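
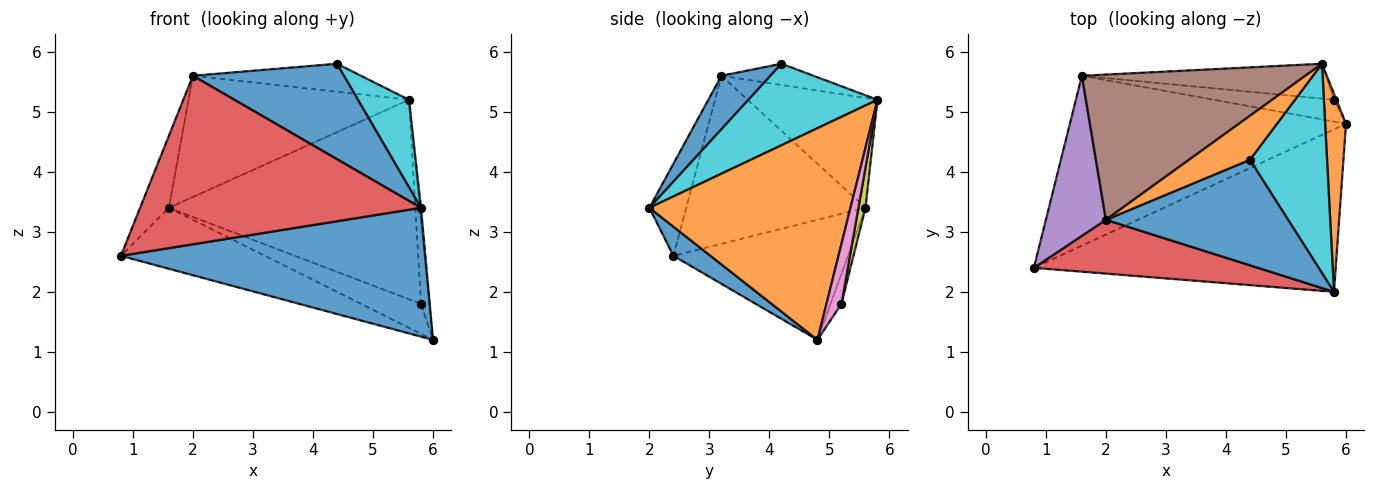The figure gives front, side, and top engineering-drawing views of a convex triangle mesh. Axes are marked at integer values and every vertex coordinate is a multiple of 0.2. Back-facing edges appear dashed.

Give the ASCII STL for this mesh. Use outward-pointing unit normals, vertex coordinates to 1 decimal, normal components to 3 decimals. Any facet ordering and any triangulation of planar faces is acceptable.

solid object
 facet normal 0.075 -0.619 -0.781
  outer loop
   vertex 5.8 2.0 3.4
   vertex 0.8 2.4 2.6
   vertex 6.0 4.8 1.2
  endloop
 endfacet
 facet normal 0.995 0.006 0.098
  outer loop
   vertex 5.6 5.8 5.2
   vertex 5.8 2.0 3.4
   vertex 6.0 4.8 1.2
  endloop
 endfacet
 facet normal -0.379 0.312 -0.871
  outer loop
   vertex 1.6 5.6 3.4
   vertex 6.0 4.8 1.2
   vertex 0.8 2.4 2.6
  endloop
 endfacet
 facet normal -0.124 -0.945 0.302
  outer loop
   vertex 2.0 3.2 5.6
   vertex 0.8 2.4 2.6
   vertex 5.8 2.0 3.4
  endloop
 endfacet
 facet normal -0.931 0.150 0.333
  outer loop
   vertex 2.0 3.2 5.6
   vertex 1.6 5.6 3.4
   vertex 0.8 2.4 2.6
  endloop
 endfacet
 facet normal -0.353 0.600 0.718
  outer loop
   vertex 2.0 3.2 5.6
   vertex 5.6 5.8 5.2
   vertex 1.6 5.6 3.4
  endloop
 endfacet
 facet normal 0.872 0.488 -0.035
  outer loop
   vertex 5.8 5.2 1.8
   vertex 5.6 5.8 5.2
   vertex 6.0 4.8 1.2
  endloop
 endfacet
 facet normal -0.145 0.800 -0.582
  outer loop
   vertex 5.8 5.2 1.8
   vertex 6.0 4.8 1.2
   vertex 1.6 5.6 3.4
  endloop
 endfacet
 facet normal 0.028 0.985 -0.172
  outer loop
   vertex 5.8 5.2 1.8
   vertex 1.6 5.6 3.4
   vertex 5.6 5.8 5.2
  endloop
 endfacet
 facet normal 0.698 -0.276 0.660
  outer loop
   vertex 4.4 4.2 5.8
   vertex 5.8 2.0 3.4
   vertex 5.6 5.8 5.2
  endloop
 endfacet
 facet normal 0.213 -0.655 0.725
  outer loop
   vertex 4.4 4.2 5.8
   vertex 2.0 3.2 5.6
   vertex 5.8 2.0 3.4
  endloop
 endfacet
 facet normal -0.282 0.515 0.809
  outer loop
   vertex 4.4 4.2 5.8
   vertex 5.6 5.8 5.2
   vertex 2.0 3.2 5.6
  endloop
 endfacet
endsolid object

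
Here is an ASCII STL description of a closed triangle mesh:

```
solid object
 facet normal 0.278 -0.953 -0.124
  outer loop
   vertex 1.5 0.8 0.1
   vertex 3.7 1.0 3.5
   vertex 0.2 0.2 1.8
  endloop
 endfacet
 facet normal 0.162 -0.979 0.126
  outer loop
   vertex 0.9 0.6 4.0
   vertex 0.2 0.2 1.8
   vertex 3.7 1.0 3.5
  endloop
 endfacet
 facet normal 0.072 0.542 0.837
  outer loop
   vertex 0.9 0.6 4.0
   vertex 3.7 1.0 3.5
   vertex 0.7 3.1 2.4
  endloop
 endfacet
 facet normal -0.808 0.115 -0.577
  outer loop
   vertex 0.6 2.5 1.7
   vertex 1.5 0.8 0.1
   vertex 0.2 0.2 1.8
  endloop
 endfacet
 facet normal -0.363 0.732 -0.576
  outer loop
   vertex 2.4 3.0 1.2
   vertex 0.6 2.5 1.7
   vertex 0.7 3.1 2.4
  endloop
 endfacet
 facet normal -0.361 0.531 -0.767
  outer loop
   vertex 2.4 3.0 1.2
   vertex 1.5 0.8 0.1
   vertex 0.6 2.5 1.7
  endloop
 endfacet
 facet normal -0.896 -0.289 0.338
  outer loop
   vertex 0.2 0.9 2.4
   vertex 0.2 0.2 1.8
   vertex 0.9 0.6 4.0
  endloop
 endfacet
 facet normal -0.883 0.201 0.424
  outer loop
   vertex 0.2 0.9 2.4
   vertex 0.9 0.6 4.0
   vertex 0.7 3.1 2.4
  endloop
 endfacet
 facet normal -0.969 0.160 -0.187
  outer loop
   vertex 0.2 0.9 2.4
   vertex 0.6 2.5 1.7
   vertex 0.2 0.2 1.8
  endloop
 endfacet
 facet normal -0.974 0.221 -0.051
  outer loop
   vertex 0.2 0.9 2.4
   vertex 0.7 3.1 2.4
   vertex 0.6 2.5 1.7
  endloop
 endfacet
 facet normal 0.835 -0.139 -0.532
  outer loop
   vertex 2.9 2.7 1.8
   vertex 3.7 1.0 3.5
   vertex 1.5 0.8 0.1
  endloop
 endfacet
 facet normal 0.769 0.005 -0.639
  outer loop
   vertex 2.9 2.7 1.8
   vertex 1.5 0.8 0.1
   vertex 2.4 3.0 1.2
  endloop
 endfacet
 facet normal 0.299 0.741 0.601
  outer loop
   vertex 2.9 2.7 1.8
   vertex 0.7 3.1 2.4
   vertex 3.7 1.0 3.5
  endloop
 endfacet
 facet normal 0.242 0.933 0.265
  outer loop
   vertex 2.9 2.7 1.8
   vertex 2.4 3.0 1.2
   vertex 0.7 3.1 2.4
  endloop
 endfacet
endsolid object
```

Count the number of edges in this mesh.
21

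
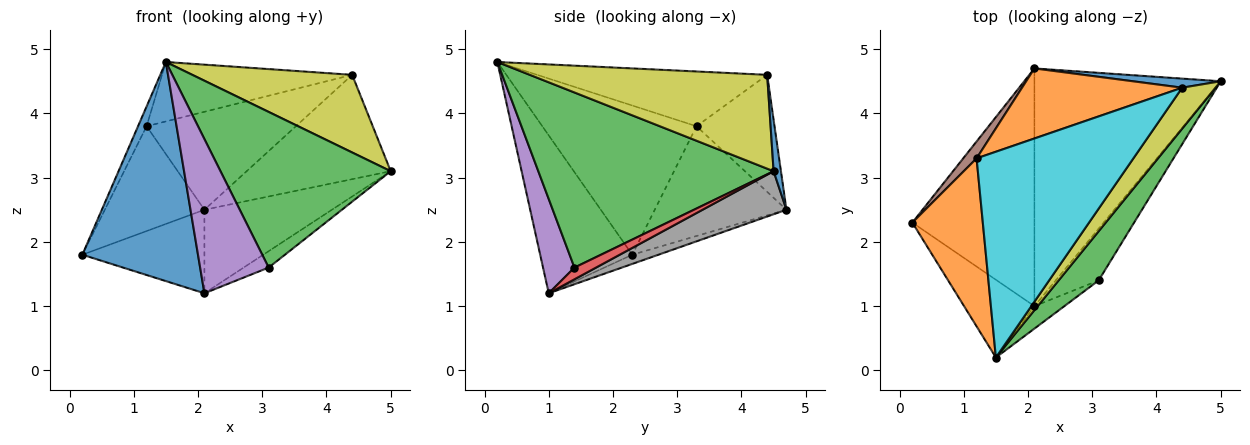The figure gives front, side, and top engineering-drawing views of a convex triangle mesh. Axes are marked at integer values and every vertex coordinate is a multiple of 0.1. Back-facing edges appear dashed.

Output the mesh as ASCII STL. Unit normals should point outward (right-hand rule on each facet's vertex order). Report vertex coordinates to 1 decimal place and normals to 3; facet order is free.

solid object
 facet normal -0.600 -0.754 -0.268
  outer loop
   vertex 2.1 1.0 1.2
   vertex 1.5 0.2 4.8
   vertex 0.2 2.3 1.8
  endloop
 endfacet
 facet normal -0.903 0.050 0.426
  outer loop
   vertex 1.2 3.3 3.8
   vertex 0.2 2.3 1.8
   vertex 1.5 0.2 4.8
  endloop
 endfacet
 facet normal 0.797 -0.576 0.182
  outer loop
   vertex 3.1 1.4 1.6
   vertex 5.0 4.5 3.1
   vertex 1.5 0.2 4.8
  endloop
 endfacet
 facet normal 0.252 0.292 -0.923
  outer loop
   vertex 3.1 1.4 1.6
   vertex 2.1 1.0 1.2
   vertex 5.0 4.5 3.1
  endloop
 endfacet
 facet normal 0.413 -0.901 -0.131
  outer loop
   vertex 3.1 1.4 1.6
   vertex 1.5 0.2 4.8
   vertex 2.1 1.0 1.2
  endloop
 endfacet
 facet normal -0.794 0.600 0.097
  outer loop
   vertex 2.1 4.7 2.5
   vertex 0.2 2.3 1.8
   vertex 1.2 3.3 3.8
  endloop
 endfacet
 facet normal -0.071 0.331 -0.941
  outer loop
   vertex 2.1 4.7 2.5
   vertex 2.1 1.0 1.2
   vertex 0.2 2.3 1.8
  endloop
 endfacet
 facet normal 0.213 0.324 -0.922
  outer loop
   vertex 2.1 4.7 2.5
   vertex 5.0 4.5 3.1
   vertex 2.1 1.0 1.2
  endloop
 endfacet
 facet normal 0.796 -0.536 0.283
  outer loop
   vertex 4.4 4.4 4.6
   vertex 1.5 0.2 4.8
   vertex 5.0 4.5 3.1
  endloop
 endfacet
 facet normal -0.318 0.263 0.911
  outer loop
   vertex 4.4 4.4 4.6
   vertex 1.2 3.3 3.8
   vertex 1.5 0.2 4.8
  endloop
 endfacet
 facet normal 0.051 0.995 0.087
  outer loop
   vertex 4.4 4.4 4.6
   vertex 5.0 4.5 3.1
   vertex 2.1 4.7 2.5
  endloop
 endfacet
 facet normal -0.391 0.749 0.535
  outer loop
   vertex 4.4 4.4 4.6
   vertex 2.1 4.7 2.5
   vertex 1.2 3.3 3.8
  endloop
 endfacet
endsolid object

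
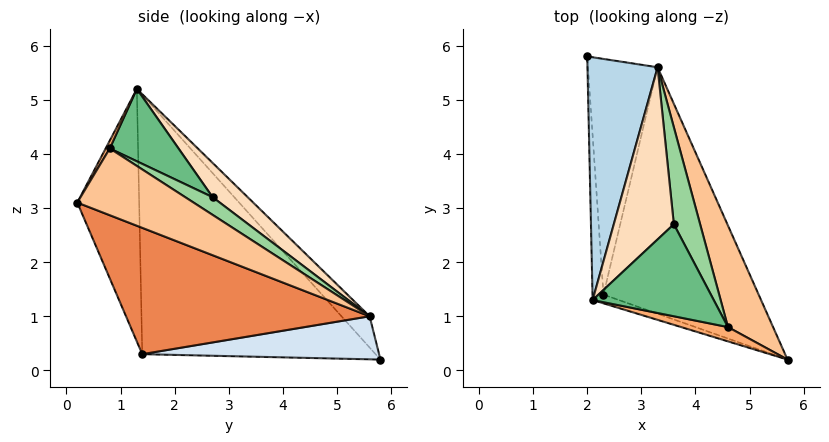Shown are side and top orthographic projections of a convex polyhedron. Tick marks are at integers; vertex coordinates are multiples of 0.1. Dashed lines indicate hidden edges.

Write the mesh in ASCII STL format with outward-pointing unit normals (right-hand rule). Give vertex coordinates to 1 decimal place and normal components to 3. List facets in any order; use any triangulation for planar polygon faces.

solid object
 facet normal -0.997 -0.069 -0.042
  outer loop
   vertex 2.3 1.4 0.3
   vertex 2.1 1.3 5.2
   vertex 2.0 5.8 0.2
  endloop
 endfacet
 facet normal -0.309 -0.950 -0.032
  outer loop
   vertex 2.3 1.4 0.3
   vertex 5.7 0.2 3.1
   vertex 2.1 1.3 5.2
  endloop
 endfacet
 facet normal -0.287 0.709 0.644
  outer loop
   vertex 3.3 5.6 1.0
   vertex 2.0 5.8 0.2
   vertex 2.1 1.3 5.2
  endloop
 endfacet
 facet normal 0.526 0.017 -0.850
  outer loop
   vertex 3.3 5.6 1.0
   vertex 2.3 1.4 0.3
   vertex 2.0 5.8 0.2
  endloop
 endfacet
 facet normal 0.631 -0.021 -0.775
  outer loop
   vertex 3.3 5.6 1.0
   vertex 5.7 0.2 3.1
   vertex 2.3 1.4 0.3
  endloop
 endfacet
 facet normal 0.099 -0.801 0.590
  outer loop
   vertex 4.6 0.8 4.1
   vertex 2.1 1.3 5.2
   vertex 5.7 0.2 3.1
  endloop
 endfacet
 facet normal 0.715 0.506 0.483
  outer loop
   vertex 4.6 0.8 4.1
   vertex 5.7 0.2 3.1
   vertex 3.3 5.6 1.0
  endloop
 endfacet
 facet normal 0.404 0.579 0.708
  outer loop
   vertex 3.6 2.7 3.2
   vertex 3.3 5.6 1.0
   vertex 2.1 1.3 5.2
  endloop
 endfacet
 facet normal 0.425 0.560 0.711
  outer loop
   vertex 3.6 2.7 3.2
   vertex 2.1 1.3 5.2
   vertex 4.6 0.8 4.1
  endloop
 endfacet
 facet normal 0.461 0.566 0.684
  outer loop
   vertex 3.6 2.7 3.2
   vertex 4.6 0.8 4.1
   vertex 3.3 5.6 1.0
  endloop
 endfacet
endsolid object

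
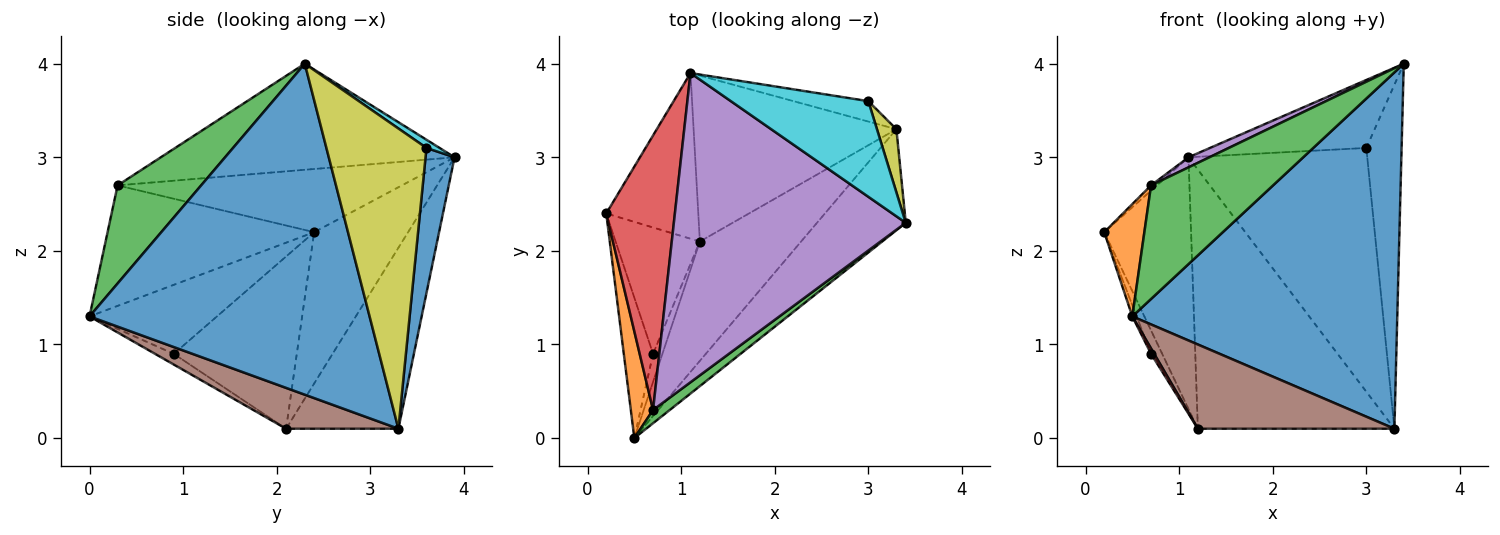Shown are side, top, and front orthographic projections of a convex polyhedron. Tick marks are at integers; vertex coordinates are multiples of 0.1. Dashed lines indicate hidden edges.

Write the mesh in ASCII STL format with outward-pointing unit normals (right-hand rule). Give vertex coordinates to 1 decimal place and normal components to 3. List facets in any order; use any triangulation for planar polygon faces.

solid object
 facet normal 0.713 -0.675 -0.191
  outer loop
   vertex 3.3 3.3 0.1
   vertex 3.4 2.3 4.0
   vertex 0.5 0.0 1.3
  endloop
 endfacet
 facet normal -0.966 -0.188 0.178
  outer loop
   vertex 0.7 0.3 2.7
   vertex 0.2 2.4 2.2
   vertex 0.5 0.0 1.3
  endloop
 endfacet
 facet normal 0.562 -0.821 0.096
  outer loop
   vertex 0.7 0.3 2.7
   vertex 0.5 0.0 1.3
   vertex 3.4 2.3 4.0
  endloop
 endfacet
 facet normal -0.677 0.014 0.736
  outer loop
   vertex 0.7 0.3 2.7
   vertex 1.1 3.9 3.0
   vertex 0.2 2.4 2.2
  endloop
 endfacet
 facet normal -0.416 -0.030 0.909
  outer loop
   vertex 0.7 0.3 2.7
   vertex 3.4 2.3 4.0
   vertex 1.1 3.9 3.0
  endloop
 endfacet
 facet normal 0.313 -0.548 -0.776
  outer loop
   vertex 1.2 2.1 0.1
   vertex 3.3 3.3 0.1
   vertex 0.5 0.0 1.3
  endloop
 endfacet
 facet normal -0.670 0.620 -0.408
  outer loop
   vertex 1.2 2.1 0.1
   vertex 0.2 2.4 2.2
   vertex 1.1 3.9 3.0
  endloop
 endfacet
 facet normal -0.434 0.759 -0.486
  outer loop
   vertex 1.2 2.1 0.1
   vertex 1.1 3.9 3.0
   vertex 3.3 3.3 0.1
  endloop
 endfacet
 facet normal 0.941 0.332 0.061
  outer loop
   vertex 3.0 3.6 3.1
   vertex 3.4 2.3 4.0
   vertex 3.3 3.3 0.1
  endloop
 endfacet
 facet normal 0.049 0.579 0.814
  outer loop
   vertex 3.0 3.6 3.1
   vertex 1.1 3.9 3.0
   vertex 3.4 2.3 4.0
  endloop
 endfacet
 facet normal 0.160 0.984 -0.082
  outer loop
   vertex 3.0 3.6 3.1
   vertex 3.3 3.3 0.1
   vertex 1.1 3.9 3.0
  endloop
 endfacet
 facet normal -0.920 0.031 -0.390
  outer loop
   vertex 0.7 0.9 0.9
   vertex 0.5 0.0 1.3
   vertex 0.2 2.4 2.2
  endloop
 endfacet
 facet normal -0.895 0.081 -0.438
  outer loop
   vertex 0.7 0.9 0.9
   vertex 0.2 2.4 2.2
   vertex 1.2 2.1 0.1
  endloop
 endfacet
 facet normal -0.747 -0.124 -0.653
  outer loop
   vertex 0.7 0.9 0.9
   vertex 1.2 2.1 0.1
   vertex 0.5 0.0 1.3
  endloop
 endfacet
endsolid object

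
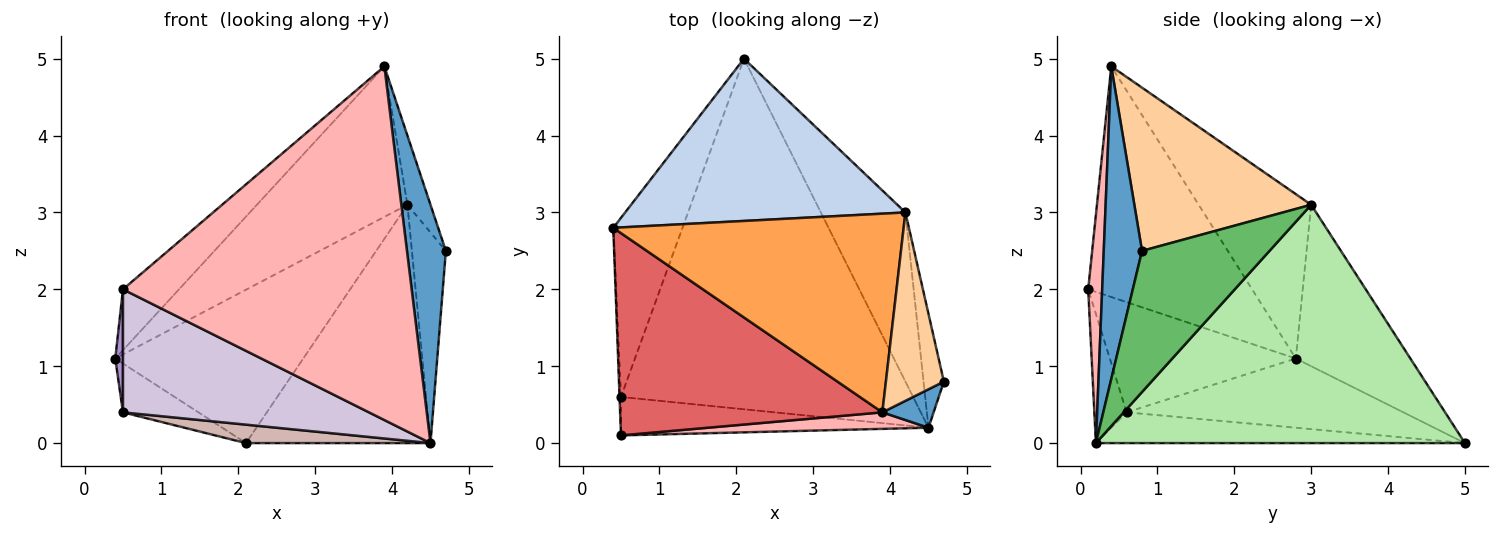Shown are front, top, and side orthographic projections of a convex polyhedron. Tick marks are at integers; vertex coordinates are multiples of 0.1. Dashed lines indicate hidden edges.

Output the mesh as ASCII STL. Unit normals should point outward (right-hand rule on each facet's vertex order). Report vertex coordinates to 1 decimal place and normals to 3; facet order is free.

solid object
 facet normal 0.697 -0.708 0.114
  outer loop
   vertex 4.5 0.2 0.0
   vertex 4.7 0.8 2.5
   vertex 3.9 0.4 4.9
  endloop
 endfacet
 facet normal -0.386 0.634 0.670
  outer loop
   vertex 4.2 3.0 3.1
   vertex 2.1 5.0 0.0
   vertex 0.4 2.8 1.1
  endloop
 endfacet
 facet normal -0.411 0.550 0.727
  outer loop
   vertex 4.2 3.0 3.1
   vertex 0.4 2.8 1.1
   vertex 3.9 0.4 4.9
  endloop
 endfacet
 facet normal 0.935 0.122 0.332
  outer loop
   vertex 4.2 3.0 3.1
   vertex 3.9 0.4 4.9
   vertex 4.7 0.8 2.5
  endloop
 endfacet
 facet normal 0.957 0.255 -0.138
  outer loop
   vertex 4.2 3.0 3.1
   vertex 4.7 0.8 2.5
   vertex 4.5 0.2 0.0
  endloop
 endfacet
 facet normal 0.853 0.426 -0.303
  outer loop
   vertex 4.2 3.0 3.1
   vertex 4.5 0.2 0.0
   vertex 2.1 5.0 0.0
  endloop
 endfacet
 facet normal -0.644 0.220 0.732
  outer loop
   vertex 0.5 0.1 2.0
   vertex 3.9 0.4 4.9
   vertex 0.4 2.8 1.1
  endloop
 endfacet
 facet normal 0.048 -0.998 0.047
  outer loop
   vertex 0.5 0.1 2.0
   vertex 4.5 0.2 0.0
   vertex 3.9 0.4 4.9
  endloop
 endfacet
 facet normal -0.999 -0.041 -0.013
  outer loop
   vertex 0.5 0.6 0.4
   vertex 0.5 0.1 2.0
   vertex 0.4 2.8 1.1
  endloop
 endfacet
 facet normal -0.124 -0.947 -0.296
  outer loop
   vertex 0.5 0.6 0.4
   vertex 4.5 0.2 0.0
   vertex 0.5 0.1 2.0
  endloop
 endfacet
 facet normal -0.694 0.189 -0.694
  outer loop
   vertex 0.5 0.6 0.4
   vertex 0.4 2.8 1.1
   vertex 2.1 5.0 0.0
  endloop
 endfacet
 facet normal -0.105 -0.052 -0.993
  outer loop
   vertex 0.5 0.6 0.4
   vertex 2.1 5.0 0.0
   vertex 4.5 0.2 0.0
  endloop
 endfacet
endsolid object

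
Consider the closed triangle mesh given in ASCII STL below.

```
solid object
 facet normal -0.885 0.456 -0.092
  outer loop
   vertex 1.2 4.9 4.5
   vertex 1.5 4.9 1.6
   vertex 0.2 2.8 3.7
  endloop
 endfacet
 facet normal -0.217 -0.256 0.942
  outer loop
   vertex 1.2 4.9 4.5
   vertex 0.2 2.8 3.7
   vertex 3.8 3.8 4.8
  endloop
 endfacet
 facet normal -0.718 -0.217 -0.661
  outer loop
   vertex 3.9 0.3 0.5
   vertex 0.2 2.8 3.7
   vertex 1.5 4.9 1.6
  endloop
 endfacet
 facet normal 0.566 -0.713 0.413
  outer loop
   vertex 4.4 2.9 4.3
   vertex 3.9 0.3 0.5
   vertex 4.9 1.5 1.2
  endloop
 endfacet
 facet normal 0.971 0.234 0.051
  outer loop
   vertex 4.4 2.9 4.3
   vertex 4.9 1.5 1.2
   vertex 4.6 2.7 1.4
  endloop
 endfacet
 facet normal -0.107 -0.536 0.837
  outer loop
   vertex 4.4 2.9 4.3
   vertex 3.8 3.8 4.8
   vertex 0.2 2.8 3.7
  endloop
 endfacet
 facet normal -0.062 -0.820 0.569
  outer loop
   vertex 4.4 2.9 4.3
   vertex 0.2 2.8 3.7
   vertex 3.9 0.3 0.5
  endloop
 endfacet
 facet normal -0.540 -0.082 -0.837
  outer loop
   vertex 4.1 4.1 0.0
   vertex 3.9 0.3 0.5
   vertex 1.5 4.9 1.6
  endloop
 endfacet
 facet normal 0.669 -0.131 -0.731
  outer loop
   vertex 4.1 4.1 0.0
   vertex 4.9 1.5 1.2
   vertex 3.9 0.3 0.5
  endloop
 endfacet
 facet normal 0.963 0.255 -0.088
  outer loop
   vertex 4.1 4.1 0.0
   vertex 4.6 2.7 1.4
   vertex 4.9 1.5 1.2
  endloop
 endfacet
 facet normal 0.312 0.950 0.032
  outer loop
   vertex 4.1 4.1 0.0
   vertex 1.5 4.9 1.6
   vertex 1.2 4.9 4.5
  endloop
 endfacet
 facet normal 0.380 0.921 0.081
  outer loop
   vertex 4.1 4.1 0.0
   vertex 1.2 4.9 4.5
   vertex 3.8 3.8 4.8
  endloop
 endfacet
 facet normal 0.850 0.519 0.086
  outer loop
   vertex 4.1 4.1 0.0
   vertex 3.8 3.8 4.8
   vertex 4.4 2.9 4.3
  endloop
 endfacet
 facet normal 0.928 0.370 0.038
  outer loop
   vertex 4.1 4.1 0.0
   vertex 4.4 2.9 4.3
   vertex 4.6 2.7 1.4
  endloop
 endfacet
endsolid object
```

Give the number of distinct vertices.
9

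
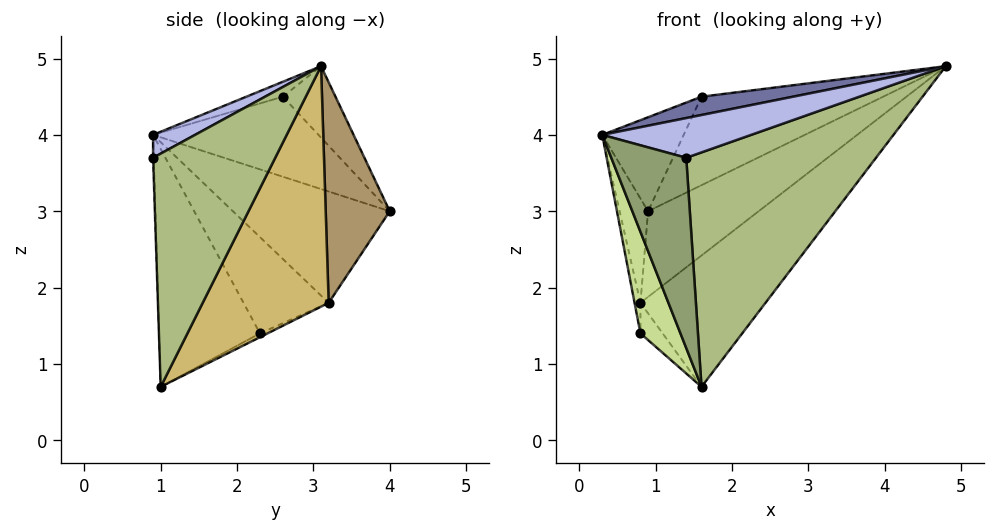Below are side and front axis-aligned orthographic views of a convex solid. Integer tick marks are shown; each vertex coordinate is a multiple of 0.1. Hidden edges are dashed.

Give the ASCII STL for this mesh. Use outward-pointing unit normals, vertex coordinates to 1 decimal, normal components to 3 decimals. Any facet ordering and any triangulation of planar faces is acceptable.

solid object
 facet normal -0.087 -0.219 0.972
  outer loop
   vertex 1.6 2.6 4.5
   vertex 0.3 0.9 4.0
   vertex 4.8 3.1 4.9
  endloop
 endfacet
 facet normal -0.690 0.340 0.639
  outer loop
   vertex 1.6 2.6 4.5
   vertex 0.9 4.0 3.0
   vertex 0.3 0.9 4.0
  endloop
 endfacet
 facet normal -0.194 0.670 0.716
  outer loop
   vertex 1.6 2.6 4.5
   vertex 4.8 3.1 4.9
   vertex 0.9 4.0 3.0
  endloop
 endfacet
 facet normal 0.192 -0.682 0.705
  outer loop
   vertex 1.4 0.9 3.7
   vertex 4.8 3.1 4.9
   vertex 0.3 0.9 4.0
  endloop
 endfacet
 facet normal -0.009 -0.999 -0.034
  outer loop
   vertex 1.4 0.9 3.7
   vertex 0.3 0.9 4.0
   vertex 1.6 1.0 0.7
  endloop
 endfacet
 facet normal 0.541 -0.841 0.008
  outer loop
   vertex 1.4 0.9 3.7
   vertex 1.6 1.0 0.7
   vertex 4.8 3.1 4.9
  endloop
 endfacet
 facet normal -0.870 -0.345 -0.353
  outer loop
   vertex 0.8 2.3 1.4
   vertex 1.6 1.0 0.7
   vertex 0.3 0.9 4.0
  endloop
 endfacet
 facet normal -0.138 0.402 -0.905
  outer loop
   vertex 0.8 3.2 1.8
   vertex 1.6 1.0 0.7
   vertex 0.8 2.3 1.4
  endloop
 endfacet
 facet normal 0.426 0.736 -0.526
  outer loop
   vertex 0.8 3.2 1.8
   vertex 0.9 4.0 3.0
   vertex 4.8 3.1 4.9
  endloop
 endfacet
 facet normal 0.529 0.526 -0.666
  outer loop
   vertex 0.8 3.2 1.8
   vertex 4.8 3.1 4.9
   vertex 1.6 1.0 0.7
  endloop
 endfacet
 facet normal -0.983 0.178 -0.037
  outer loop
   vertex 0.8 3.2 1.8
   vertex 0.3 0.9 4.0
   vertex 0.9 4.0 3.0
  endloop
 endfacet
 facet normal -0.986 0.068 -0.153
  outer loop
   vertex 0.8 3.2 1.8
   vertex 0.8 2.3 1.4
   vertex 0.3 0.9 4.0
  endloop
 endfacet
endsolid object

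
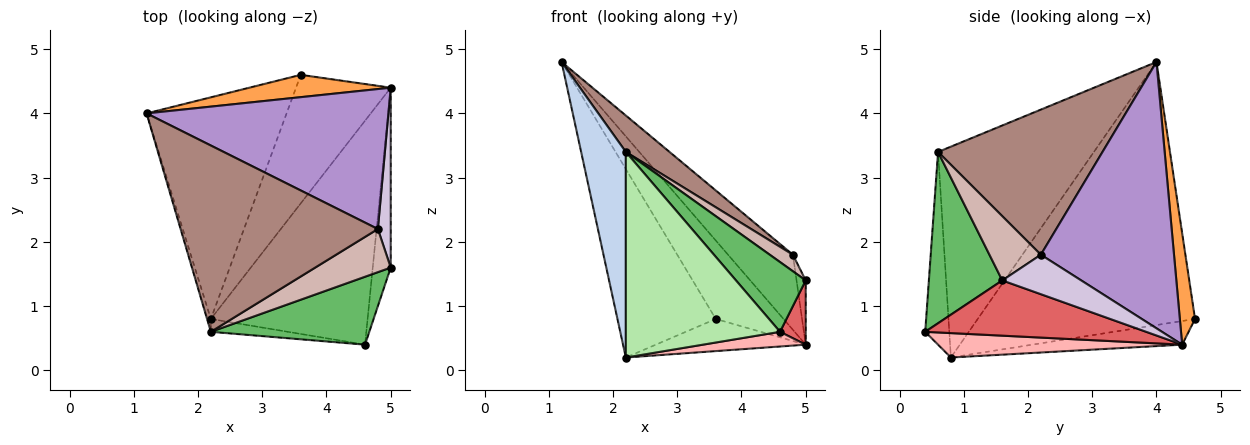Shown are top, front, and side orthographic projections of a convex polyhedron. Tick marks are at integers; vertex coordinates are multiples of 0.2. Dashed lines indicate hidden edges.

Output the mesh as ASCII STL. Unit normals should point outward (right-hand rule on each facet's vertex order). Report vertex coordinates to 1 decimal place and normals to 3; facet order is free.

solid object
 facet normal -0.820 0.371 -0.436
  outer loop
   vertex 3.6 4.6 0.8
   vertex 2.2 0.8 0.2
   vertex 1.2 4.0 4.8
  endloop
 endfacet
 facet normal -0.961 -0.276 -0.017
  outer loop
   vertex 2.2 0.6 3.4
   vertex 1.2 4.0 4.8
   vertex 2.2 0.8 0.2
  endloop
 endfacet
 facet normal 0.211 0.940 0.267
  outer loop
   vertex 5.0 4.4 0.4
   vertex 3.6 4.6 0.8
   vertex 1.2 4.0 4.8
  endloop
 endfacet
 facet normal -0.236 0.236 -0.943
  outer loop
   vertex 5.0 4.4 0.4
   vertex 2.2 0.8 0.2
   vertex 3.6 4.6 0.8
  endloop
 endfacet
 facet normal 0.602 -0.572 0.557
  outer loop
   vertex 4.6 0.4 0.6
   vertex 5.0 1.6 1.4
   vertex 2.2 0.6 3.4
  endloop
 endfacet
 facet normal -0.154 -0.986 -0.062
  outer loop
   vertex 4.6 0.4 0.6
   vertex 2.2 0.6 3.4
   vertex 2.2 0.8 0.2
  endloop
 endfacet
 facet normal 0.945 -0.110 -0.308
  outer loop
   vertex 4.6 0.4 0.6
   vertex 5.0 4.4 0.4
   vertex 5.0 1.6 1.4
  endloop
 endfacet
 facet normal 0.154 -0.065 -0.986
  outer loop
   vertex 4.6 0.4 0.6
   vertex 2.2 0.8 0.2
   vertex 5.0 4.4 0.4
  endloop
 endfacet
 facet normal 0.697 0.339 0.632
  outer loop
   vertex 4.8 2.2 1.8
   vertex 5.0 4.4 0.4
   vertex 1.2 4.0 4.8
  endloop
 endfacet
 facet normal 0.945 0.110 0.308
  outer loop
   vertex 4.8 2.2 1.8
   vertex 5.0 1.6 1.4
   vertex 5.0 4.4 0.4
  endloop
 endfacet
 facet normal 0.585 -0.155 0.796
  outer loop
   vertex 4.8 2.2 1.8
   vertex 1.2 4.0 4.8
   vertex 2.2 0.6 3.4
  endloop
 endfacet
 facet normal 0.622 -0.280 0.731
  outer loop
   vertex 4.8 2.2 1.8
   vertex 2.2 0.6 3.4
   vertex 5.0 1.6 1.4
  endloop
 endfacet
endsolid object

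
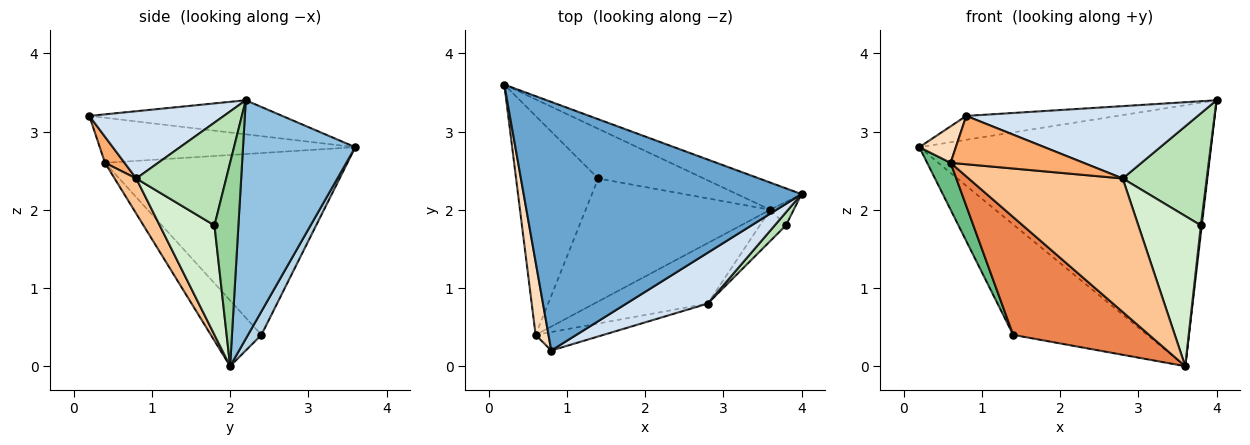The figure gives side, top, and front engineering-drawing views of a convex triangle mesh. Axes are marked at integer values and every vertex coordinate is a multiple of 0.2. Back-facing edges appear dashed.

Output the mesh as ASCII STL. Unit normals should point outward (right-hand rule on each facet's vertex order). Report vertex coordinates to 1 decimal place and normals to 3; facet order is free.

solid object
 facet normal -0.121 0.095 0.988
  outer loop
   vertex 0.8 0.2 3.2
   vertex 4.0 2.2 3.4
   vertex 0.2 3.6 2.8
  endloop
 endfacet
 facet normal 0.357 0.929 -0.097
  outer loop
   vertex 3.6 2.0 0.0
   vertex 0.2 3.6 2.8
   vertex 4.0 2.2 3.4
  endloop
 endfacet
 facet normal 0.091 0.908 -0.409
  outer loop
   vertex 1.4 2.4 0.4
   vertex 0.2 3.6 2.8
   vertex 3.6 2.0 0.0
  endloop
 endfacet
 facet normal 0.429 -0.739 0.519
  outer loop
   vertex 2.8 0.8 2.4
   vertex 4.0 2.2 3.4
   vertex 0.8 0.2 3.2
  endloop
 endfacet
 facet normal -0.249 -0.670 -0.699
  outer loop
   vertex 0.6 0.4 2.6
   vertex 1.4 2.4 0.4
   vertex 3.6 2.0 0.0
  endloop
 endfacet
 facet normal 0.136 -0.925 -0.354
  outer loop
   vertex 0.6 0.4 2.6
   vertex 2.8 0.8 2.4
   vertex 0.8 0.2 3.2
  endloop
 endfacet
 facet normal 0.127 -0.903 -0.409
  outer loop
   vertex 0.6 0.4 2.6
   vertex 3.6 2.0 0.0
   vertex 2.8 0.8 2.4
  endloop
 endfacet
 facet normal -0.953 -0.136 0.272
  outer loop
   vertex 0.6 0.4 2.6
   vertex 0.8 0.2 3.2
   vertex 0.2 3.6 2.8
  endloop
 endfacet
 facet normal -0.908 -0.088 -0.410
  outer loop
   vertex 0.6 0.4 2.6
   vertex 0.2 3.6 2.8
   vertex 1.4 2.4 0.4
  endloop
 endfacet
 facet normal 0.993 -0.038 -0.115
  outer loop
   vertex 3.8 1.8 1.8
   vertex 3.6 2.0 0.0
   vertex 4.0 2.2 3.4
  endloop
 endfacet
 facet normal 0.728 -0.681 0.079
  outer loop
   vertex 3.8 1.8 1.8
   vertex 4.0 2.2 3.4
   vertex 2.8 0.8 2.4
  endloop
 endfacet
 facet normal 0.651 -0.743 -0.155
  outer loop
   vertex 3.8 1.8 1.8
   vertex 2.8 0.8 2.4
   vertex 3.6 2.0 0.0
  endloop
 endfacet
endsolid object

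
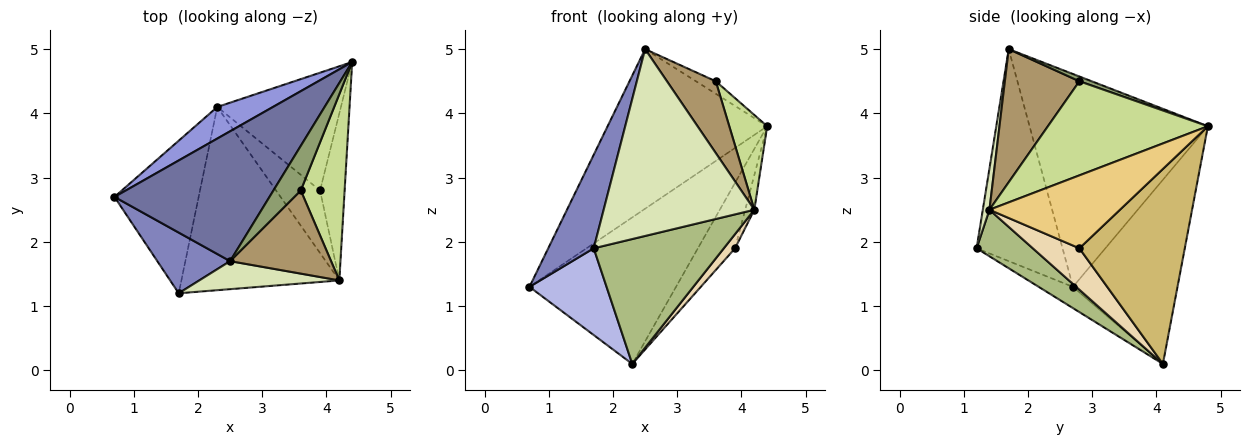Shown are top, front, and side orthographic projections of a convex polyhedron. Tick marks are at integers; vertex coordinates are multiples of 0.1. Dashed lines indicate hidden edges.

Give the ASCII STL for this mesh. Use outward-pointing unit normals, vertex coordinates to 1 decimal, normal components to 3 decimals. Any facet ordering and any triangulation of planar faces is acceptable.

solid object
 facet normal -0.655 0.586 0.477
  outer loop
   vertex 2.5 1.7 5.0
   vertex 4.4 4.8 3.8
   vertex 0.7 2.7 1.3
  endloop
 endfacet
 facet normal -0.846 -0.448 0.290
  outer loop
   vertex 2.5 1.7 5.0
   vertex 0.7 2.7 1.3
   vertex 1.7 1.2 1.9
  endloop
 endfacet
 facet normal -0.572 0.802 0.173
  outer loop
   vertex 2.3 4.1 0.1
   vertex 0.7 2.7 1.3
   vertex 4.4 4.8 3.8
  endloop
 endfacet
 facet normal -0.215 -0.483 -0.849
  outer loop
   vertex 2.3 4.1 0.1
   vertex 1.7 1.2 1.9
   vertex 0.7 2.7 1.3
  endloop
 endfacet
 facet normal 0.165 0.266 0.950
  outer loop
   vertex 3.6 2.8 4.5
   vertex 4.4 4.8 3.8
   vertex 2.5 1.7 5.0
  endloop
 endfacet
 facet normal 0.236 -0.547 -0.803
  outer loop
   vertex 4.2 1.4 2.5
   vertex 1.7 1.2 1.9
   vertex 2.3 4.1 0.1
  endloop
 endfacet
 facet normal 0.886 -0.210 0.413
  outer loop
   vertex 4.2 1.4 2.5
   vertex 4.4 4.8 3.8
   vertex 3.6 2.8 4.5
  endloop
 endfacet
 facet normal 0.043 -0.988 0.148
  outer loop
   vertex 4.2 1.4 2.5
   vertex 2.5 1.7 5.0
   vertex 1.7 1.2 1.9
  endloop
 endfacet
 facet normal 0.706 -0.463 0.536
  outer loop
   vertex 4.2 1.4 2.5
   vertex 3.6 2.8 4.5
   vertex 2.5 1.7 5.0
  endloop
 endfacet
 facet normal 0.809 0.285 -0.513
  outer loop
   vertex 3.9 2.8 1.9
   vertex 2.3 4.1 0.1
   vertex 4.4 4.8 3.8
  endloop
 endfacet
 facet normal 0.946 0.066 -0.318
  outer loop
   vertex 3.9 2.8 1.9
   vertex 4.4 4.8 3.8
   vertex 4.2 1.4 2.5
  endloop
 endfacet
 facet normal 0.676 -0.163 -0.719
  outer loop
   vertex 3.9 2.8 1.9
   vertex 4.2 1.4 2.5
   vertex 2.3 4.1 0.1
  endloop
 endfacet
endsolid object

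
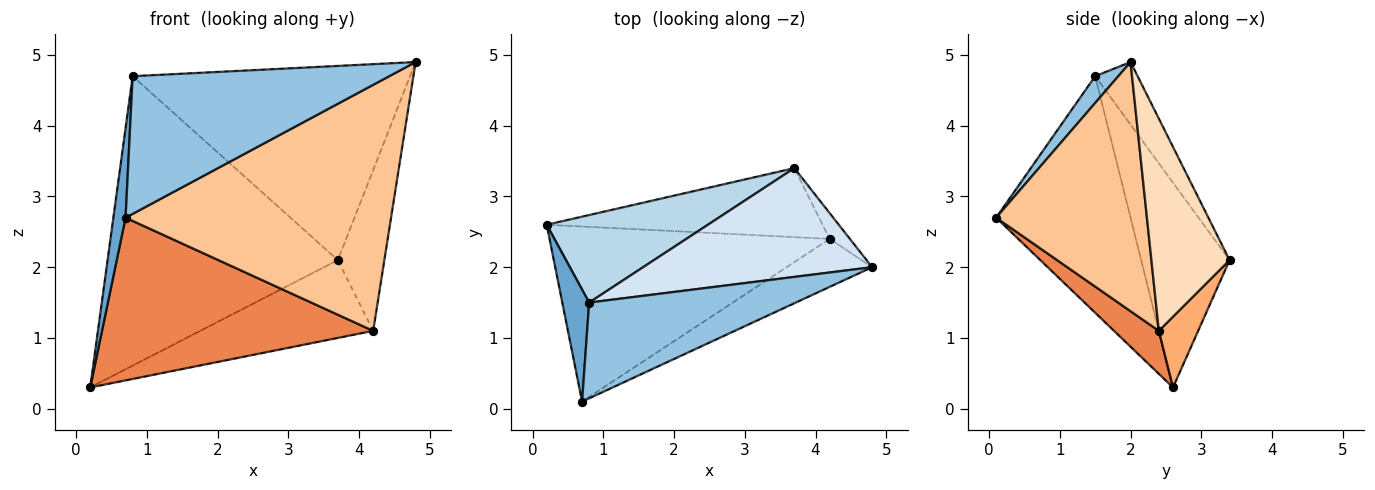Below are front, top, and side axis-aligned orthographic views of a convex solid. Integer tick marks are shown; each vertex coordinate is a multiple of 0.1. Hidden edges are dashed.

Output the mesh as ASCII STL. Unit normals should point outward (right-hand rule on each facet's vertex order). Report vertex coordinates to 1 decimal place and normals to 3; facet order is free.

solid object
 facet normal -0.990 -0.090 0.112
  outer loop
   vertex 0.8 1.5 4.7
   vertex 0.2 2.6 0.3
   vertex 0.7 0.1 2.7
  endloop
 endfacet
 facet normal 0.074 -0.819 0.569
  outer loop
   vertex 0.8 1.5 4.7
   vertex 0.7 0.1 2.7
   vertex 4.8 2.0 4.9
  endloop
 endfacet
 facet normal -0.345 0.898 0.272
  outer loop
   vertex 0.8 1.5 4.7
   vertex 3.7 3.4 2.1
   vertex 0.2 2.6 0.3
  endloop
 endfacet
 facet normal -0.132 0.865 0.484
  outer loop
   vertex 0.8 1.5 4.7
   vertex 4.8 2.0 4.9
   vertex 3.7 3.4 2.1
  endloop
 endfacet
 facet normal 0.112 -0.676 -0.728
  outer loop
   vertex 4.2 2.4 1.1
   vertex 0.7 0.1 2.7
   vertex 0.2 2.6 0.3
  endloop
 endfacet
 facet normal 0.168 0.738 -0.654
  outer loop
   vertex 4.2 2.4 1.1
   vertex 0.2 2.6 0.3
   vertex 3.7 3.4 2.1
  endloop
 endfacet
 facet normal 0.487 -0.857 -0.167
  outer loop
   vertex 4.2 2.4 1.1
   vertex 4.8 2.0 4.9
   vertex 0.7 0.1 2.7
  endloop
 endfacet
 facet normal 0.856 0.510 -0.082
  outer loop
   vertex 4.2 2.4 1.1
   vertex 3.7 3.4 2.1
   vertex 4.8 2.0 4.9
  endloop
 endfacet
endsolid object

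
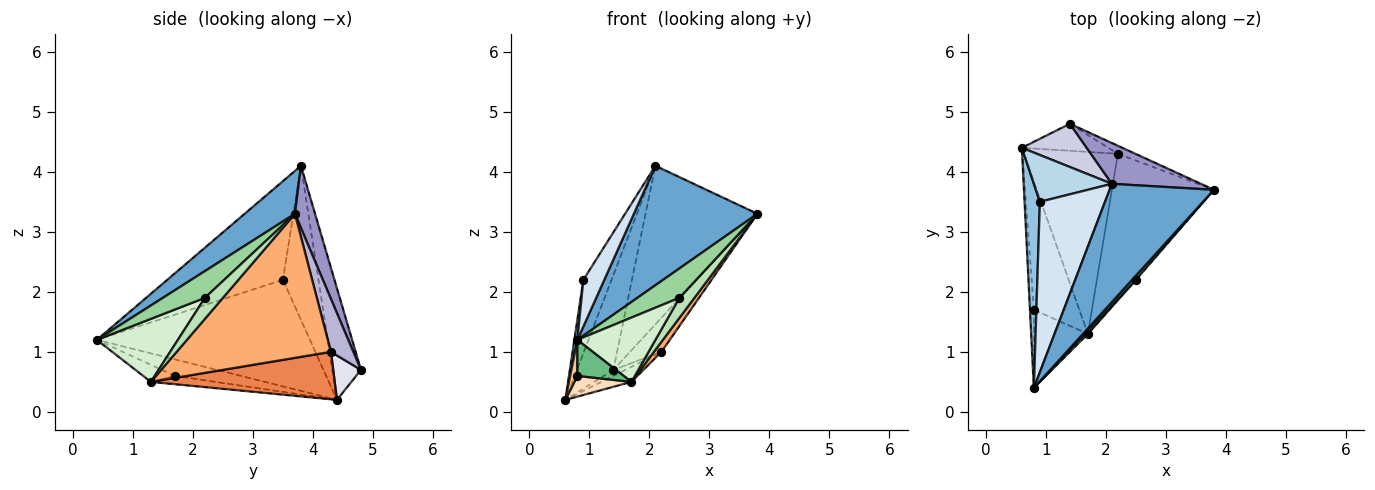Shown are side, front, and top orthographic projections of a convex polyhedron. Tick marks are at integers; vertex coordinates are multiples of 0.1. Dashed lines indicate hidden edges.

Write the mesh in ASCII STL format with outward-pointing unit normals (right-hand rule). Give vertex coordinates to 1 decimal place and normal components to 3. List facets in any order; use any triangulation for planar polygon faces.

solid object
 facet normal 0.278 -0.683 0.676
  outer loop
   vertex 2.1 3.8 4.1
   vertex 0.8 0.4 1.2
   vertex 3.8 3.7 3.3
  endloop
 endfacet
 facet normal -0.990 -0.014 0.142
  outer loop
   vertex 0.9 3.5 2.2
   vertex 0.6 4.4 0.2
   vertex 0.8 0.4 1.2
  endloop
 endfacet
 facet normal -0.729 0.577 0.369
  outer loop
   vertex 0.9 3.5 2.2
   vertex 2.1 3.8 4.1
   vertex 0.6 4.4 0.2
  endloop
 endfacet
 facet normal -0.825 -0.149 0.545
  outer loop
   vertex 0.9 3.5 2.2
   vertex 0.8 0.4 1.2
   vertex 2.1 3.8 4.1
  endloop
 endfacet
 facet normal 0.450 0.073 -0.890
  outer loop
   vertex 2.2 4.3 1.0
   vertex 1.7 1.3 0.5
   vertex 0.6 4.4 0.2
  endloop
 endfacet
 facet normal 0.815 -0.040 -0.578
  outer loop
   vertex 2.2 4.3 1.0
   vertex 3.8 3.7 3.3
   vertex 1.7 1.3 0.5
  endloop
 endfacet
 facet normal -0.968 -0.106 -0.229
  outer loop
   vertex 0.8 1.7 0.6
   vertex 0.8 0.4 1.2
   vertex 0.6 4.4 0.2
  endloop
 endfacet
 facet normal -0.178 -0.157 -0.971
  outer loop
   vertex 0.8 1.7 0.6
   vertex 0.6 4.4 0.2
   vertex 1.7 1.3 0.5
  endloop
 endfacet
 facet normal -0.276 -0.403 -0.873
  outer loop
   vertex 0.8 1.7 0.6
   vertex 1.7 1.3 0.5
   vertex 0.8 0.4 1.2
  endloop
 endfacet
 facet normal 0.704 -0.704 0.101
  outer loop
   vertex 2.5 2.2 1.9
   vertex 3.8 3.7 3.3
   vertex 0.8 0.4 1.2
  endloop
 endfacet
 facet normal 0.768 -0.640 -0.027
  outer loop
   vertex 2.5 2.2 1.9
   vertex 1.7 1.3 0.5
   vertex 3.8 3.7 3.3
  endloop
 endfacet
 facet normal 0.720 -0.693 0.034
  outer loop
   vertex 2.5 2.2 1.9
   vertex 0.8 0.4 1.2
   vertex 1.7 1.3 0.5
  endloop
 endfacet
 facet normal 0.172 0.954 0.245
  outer loop
   vertex 1.4 4.8 0.7
   vertex 2.1 3.8 4.1
   vertex 3.8 3.7 3.3
  endloop
 endfacet
 facet normal 0.570 0.800 -0.188
  outer loop
   vertex 1.4 4.8 0.7
   vertex 3.8 3.7 3.3
   vertex 2.2 4.3 1.0
  endloop
 endfacet
 facet normal -0.581 0.741 0.337
  outer loop
   vertex 1.4 4.8 0.7
   vertex 0.6 4.4 0.2
   vertex 2.1 3.8 4.1
  endloop
 endfacet
 facet normal 0.448 0.194 -0.873
  outer loop
   vertex 1.4 4.8 0.7
   vertex 2.2 4.3 1.0
   vertex 0.6 4.4 0.2
  endloop
 endfacet
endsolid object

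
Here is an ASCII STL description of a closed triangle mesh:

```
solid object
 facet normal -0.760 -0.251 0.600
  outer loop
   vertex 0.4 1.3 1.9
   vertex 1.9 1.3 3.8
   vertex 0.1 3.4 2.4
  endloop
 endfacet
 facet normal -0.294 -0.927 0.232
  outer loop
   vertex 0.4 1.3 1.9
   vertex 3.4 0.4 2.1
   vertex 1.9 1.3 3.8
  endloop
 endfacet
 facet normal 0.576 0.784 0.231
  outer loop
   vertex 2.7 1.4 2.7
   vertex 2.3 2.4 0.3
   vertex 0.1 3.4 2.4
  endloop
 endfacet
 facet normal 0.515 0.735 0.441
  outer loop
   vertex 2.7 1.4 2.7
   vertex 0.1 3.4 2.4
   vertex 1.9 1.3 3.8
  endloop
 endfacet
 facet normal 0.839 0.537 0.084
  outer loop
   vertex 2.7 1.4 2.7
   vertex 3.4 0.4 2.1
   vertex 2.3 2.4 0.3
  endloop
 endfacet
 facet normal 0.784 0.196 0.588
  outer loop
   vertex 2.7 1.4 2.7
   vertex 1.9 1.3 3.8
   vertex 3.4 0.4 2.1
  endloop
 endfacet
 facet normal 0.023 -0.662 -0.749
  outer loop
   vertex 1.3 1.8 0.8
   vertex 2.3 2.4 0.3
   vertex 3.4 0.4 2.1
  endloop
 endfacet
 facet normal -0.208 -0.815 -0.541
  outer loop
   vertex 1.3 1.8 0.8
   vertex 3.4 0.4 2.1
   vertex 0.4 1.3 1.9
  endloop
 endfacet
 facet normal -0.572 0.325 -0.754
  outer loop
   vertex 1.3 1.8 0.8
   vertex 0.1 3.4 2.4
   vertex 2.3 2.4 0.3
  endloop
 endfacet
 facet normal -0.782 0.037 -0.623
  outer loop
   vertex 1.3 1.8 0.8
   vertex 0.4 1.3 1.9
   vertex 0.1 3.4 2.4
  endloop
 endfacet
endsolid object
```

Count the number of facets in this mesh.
10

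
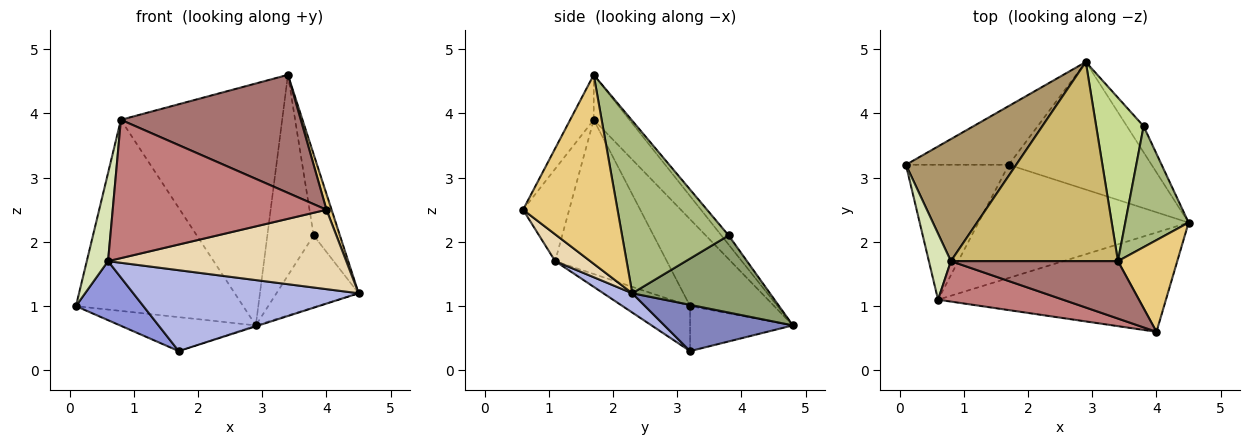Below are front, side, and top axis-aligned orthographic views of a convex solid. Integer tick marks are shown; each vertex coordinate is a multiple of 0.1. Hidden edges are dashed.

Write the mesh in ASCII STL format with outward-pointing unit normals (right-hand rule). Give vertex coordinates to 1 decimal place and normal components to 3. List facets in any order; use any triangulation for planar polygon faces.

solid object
 facet normal -0.354 0.468 -0.810
  outer loop
   vertex 1.7 3.2 0.3
   vertex 0.1 3.2 1.0
   vertex 2.9 4.8 0.7
  endloop
 endfacet
 facet normal 0.308 0.007 -0.951
  outer loop
   vertex 1.7 3.2 0.3
   vertex 2.9 4.8 0.7
   vertex 4.5 2.3 1.2
  endloop
 endfacet
 facet normal -0.372 -0.372 -0.850
  outer loop
   vertex 1.7 3.2 0.3
   vertex 0.6 1.1 1.7
   vertex 0.1 3.2 1.0
  endloop
 endfacet
 facet normal 0.074 -0.580 -0.811
  outer loop
   vertex 1.7 3.2 0.3
   vertex 4.5 2.3 1.2
   vertex 0.6 1.1 1.7
  endloop
 endfacet
 facet normal 0.844 0.504 -0.183
  outer loop
   vertex 3.8 3.8 2.1
   vertex 4.5 2.3 1.2
   vertex 2.9 4.8 0.7
  endloop
 endfacet
 facet normal 0.915 0.225 0.336
  outer loop
   vertex 3.8 3.8 2.1
   vertex 3.4 1.7 4.6
   vertex 4.5 2.3 1.2
  endloop
 endfacet
 facet normal -0.120 0.770 0.627
  outer loop
   vertex 3.8 3.8 2.1
   vertex 2.9 4.8 0.7
   vertex 3.4 1.7 4.6
  endloop
 endfacet
 facet normal -0.973 -0.185 0.139
  outer loop
   vertex 0.8 1.7 3.9
   vertex 0.1 3.2 1.0
   vertex 0.6 1.1 1.7
  endloop
 endfacet
 facet normal -0.390 0.776 0.496
  outer loop
   vertex 0.8 1.7 3.9
   vertex 2.9 4.8 0.7
   vertex 0.1 3.2 1.0
  endloop
 endfacet
 facet normal -0.169 0.761 0.626
  outer loop
   vertex 0.8 1.7 3.9
   vertex 3.4 1.7 4.6
   vertex 2.9 4.8 0.7
  endloop
 endfacet
 facet normal 0.953 -0.051 0.299
  outer loop
   vertex 4.0 0.6 2.5
   vertex 4.5 2.3 1.2
   vertex 3.4 1.7 4.6
  endloop
 endfacet
 facet normal 0.092 -0.622 -0.778
  outer loop
   vertex 4.0 0.6 2.5
   vertex 0.6 1.1 1.7
   vertex 4.5 2.3 1.2
  endloop
 endfacet
 facet normal -0.117 -0.893 0.434
  outer loop
   vertex 4.0 0.6 2.5
   vertex 3.4 1.7 4.6
   vertex 0.8 1.7 3.9
  endloop
 endfacet
 facet normal -0.203 -0.940 0.275
  outer loop
   vertex 4.0 0.6 2.5
   vertex 0.8 1.7 3.9
   vertex 0.6 1.1 1.7
  endloop
 endfacet
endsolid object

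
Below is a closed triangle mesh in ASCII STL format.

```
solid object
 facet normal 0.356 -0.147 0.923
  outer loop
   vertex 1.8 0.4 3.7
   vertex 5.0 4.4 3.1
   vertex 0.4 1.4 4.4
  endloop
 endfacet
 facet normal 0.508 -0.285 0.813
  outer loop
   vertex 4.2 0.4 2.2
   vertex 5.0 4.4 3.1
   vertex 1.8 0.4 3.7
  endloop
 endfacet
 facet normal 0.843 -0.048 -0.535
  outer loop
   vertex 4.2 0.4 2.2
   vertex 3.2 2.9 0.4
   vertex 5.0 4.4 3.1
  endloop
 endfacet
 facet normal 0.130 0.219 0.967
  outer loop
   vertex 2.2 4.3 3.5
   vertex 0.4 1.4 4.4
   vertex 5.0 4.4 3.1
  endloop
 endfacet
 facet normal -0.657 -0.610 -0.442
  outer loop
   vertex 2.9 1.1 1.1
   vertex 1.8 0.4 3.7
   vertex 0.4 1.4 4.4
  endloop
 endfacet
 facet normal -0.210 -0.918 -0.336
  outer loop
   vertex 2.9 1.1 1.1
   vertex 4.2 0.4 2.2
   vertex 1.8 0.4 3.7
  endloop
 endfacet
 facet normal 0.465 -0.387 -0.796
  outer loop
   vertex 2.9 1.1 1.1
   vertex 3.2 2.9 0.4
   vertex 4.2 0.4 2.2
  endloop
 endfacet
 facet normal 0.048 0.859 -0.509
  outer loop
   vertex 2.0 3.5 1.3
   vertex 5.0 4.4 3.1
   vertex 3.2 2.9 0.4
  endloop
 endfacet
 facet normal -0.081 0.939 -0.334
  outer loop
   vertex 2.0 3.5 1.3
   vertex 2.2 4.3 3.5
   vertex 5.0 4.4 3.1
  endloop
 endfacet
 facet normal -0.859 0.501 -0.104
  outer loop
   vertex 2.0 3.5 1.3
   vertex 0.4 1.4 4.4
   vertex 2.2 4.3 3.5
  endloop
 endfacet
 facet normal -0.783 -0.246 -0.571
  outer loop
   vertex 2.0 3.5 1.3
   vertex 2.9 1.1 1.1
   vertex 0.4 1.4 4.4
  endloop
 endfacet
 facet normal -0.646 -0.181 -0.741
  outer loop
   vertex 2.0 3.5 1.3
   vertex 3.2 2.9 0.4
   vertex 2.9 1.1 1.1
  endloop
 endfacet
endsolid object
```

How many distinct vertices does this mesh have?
8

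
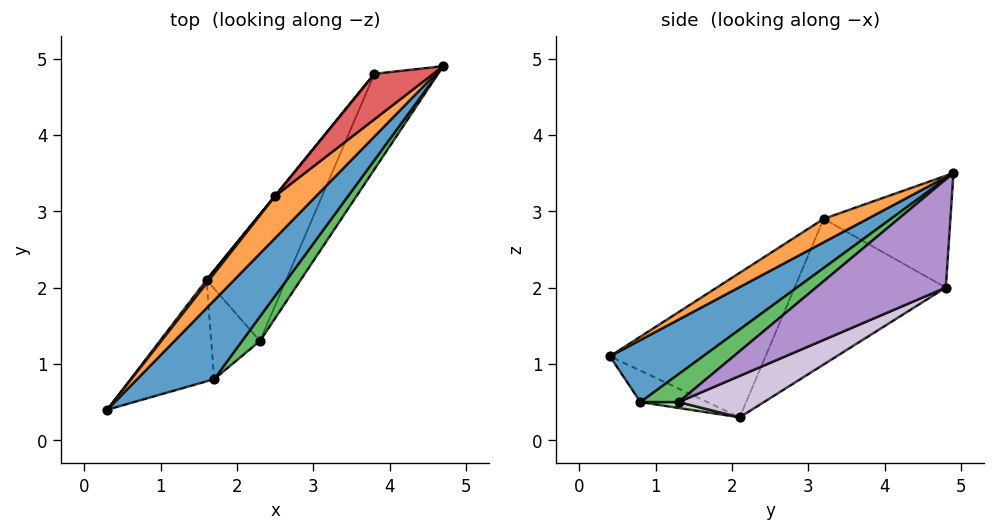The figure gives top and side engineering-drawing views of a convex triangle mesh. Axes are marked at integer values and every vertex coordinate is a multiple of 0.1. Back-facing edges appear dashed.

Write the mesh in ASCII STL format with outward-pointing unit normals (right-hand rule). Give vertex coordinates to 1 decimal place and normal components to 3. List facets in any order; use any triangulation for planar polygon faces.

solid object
 facet normal 0.437 -0.717 0.543
  outer loop
   vertex 1.7 0.8 0.5
   vertex 4.7 4.9 3.5
   vertex 0.3 0.4 1.1
  endloop
 endfacet
 facet normal -0.347 -0.169 -0.923
  outer loop
   vertex 1.7 0.8 0.5
   vertex 0.3 0.4 1.1
   vertex 1.6 2.1 0.3
  endloop
 endfacet
 facet normal 0.360 -0.688 0.631
  outer loop
   vertex 2.5 3.2 2.9
   vertex 0.3 0.4 1.1
   vertex 4.7 4.9 3.5
  endloop
 endfacet
 facet normal -0.791 0.612 0.015
  outer loop
   vertex 2.5 3.2 2.9
   vertex 1.6 2.1 0.3
   vertex 0.3 0.4 1.1
  endloop
 endfacet
 facet normal 0.592 -0.711 0.379
  outer loop
   vertex 2.3 1.3 0.5
   vertex 4.7 4.9 3.5
   vertex 1.7 0.8 0.5
  endloop
 endfacet
 facet normal 0.118 -0.142 -0.983
  outer loop
   vertex 2.3 1.3 0.5
   vertex 1.7 0.8 0.5
   vertex 1.6 2.1 0.3
  endloop
 endfacet
 facet normal -0.632 0.700 0.332
  outer loop
   vertex 3.8 4.8 2.0
   vertex 2.5 3.2 2.9
   vertex 4.7 4.9 3.5
  endloop
 endfacet
 facet normal -0.776 0.631 0.002
  outer loop
   vertex 3.8 4.8 2.0
   vertex 1.6 2.1 0.3
   vertex 2.5 3.2 2.9
  endloop
 endfacet
 facet normal 0.852 -0.150 -0.501
  outer loop
   vertex 3.8 4.8 2.0
   vertex 4.7 4.9 3.5
   vertex 2.3 1.3 0.5
  endloop
 endfacet
 facet normal 0.454 0.179 -0.873
  outer loop
   vertex 3.8 4.8 2.0
   vertex 2.3 1.3 0.5
   vertex 1.6 2.1 0.3
  endloop
 endfacet
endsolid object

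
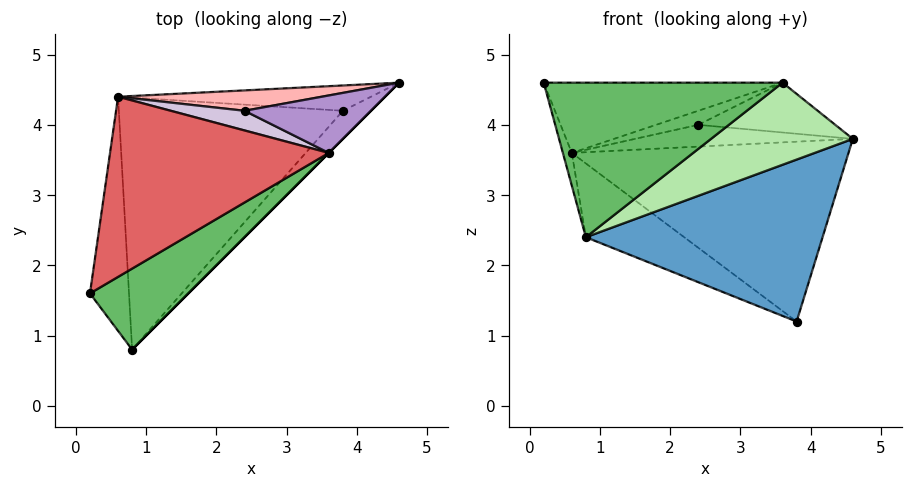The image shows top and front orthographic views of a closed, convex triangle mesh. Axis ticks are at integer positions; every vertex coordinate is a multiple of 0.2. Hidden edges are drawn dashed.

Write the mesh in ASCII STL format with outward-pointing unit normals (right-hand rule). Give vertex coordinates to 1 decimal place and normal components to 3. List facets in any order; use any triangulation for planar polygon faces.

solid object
 facet normal 0.724 -0.680 -0.118
  outer loop
   vertex 3.8 4.2 1.2
   vertex 4.6 4.6 3.8
   vertex 0.8 0.8 2.4
  endloop
 endfacet
 facet normal -0.043 0.989 -0.139
  outer loop
   vertex 0.6 4.4 3.6
   vertex 4.6 4.6 3.8
   vertex 3.8 4.2 1.2
  endloop
 endfacet
 facet normal -0.960 0.039 -0.276
  outer loop
   vertex 0.6 4.4 3.6
   vertex 0.8 0.8 2.4
   vertex 0.2 1.6 4.6
  endloop
 endfacet
 facet normal -0.575 0.230 -0.785
  outer loop
   vertex 0.6 4.4 3.6
   vertex 3.8 4.2 1.2
   vertex 0.8 0.8 2.4
  endloop
 endfacet
 facet normal 0.462 -0.786 0.412
  outer loop
   vertex 3.6 3.6 4.6
   vertex 0.2 1.6 4.6
   vertex 0.8 0.8 2.4
  endloop
 endfacet
 facet normal 0.707 -0.707 0.000
  outer loop
   vertex 3.6 3.6 4.6
   vertex 0.8 0.8 2.4
   vertex 4.6 4.6 3.8
  endloop
 endfacet
 facet normal -0.209 0.355 0.911
  outer loop
   vertex 3.6 3.6 4.6
   vertex 0.6 4.4 3.6
   vertex 0.2 1.6 4.6
  endloop
 endfacet
 facet normal -0.070 0.728 0.681
  outer loop
   vertex 2.4 4.2 4.0
   vertex 4.6 4.6 3.8
   vertex 0.6 4.4 3.6
  endloop
 endfacet
 facet normal -0.050 0.654 0.755
  outer loop
   vertex 2.4 4.2 4.0
   vertex 3.6 3.6 4.6
   vertex 4.6 4.6 3.8
  endloop
 endfacet
 facet normal -0.115 0.577 0.808
  outer loop
   vertex 2.4 4.2 4.0
   vertex 0.6 4.4 3.6
   vertex 3.6 3.6 4.6
  endloop
 endfacet
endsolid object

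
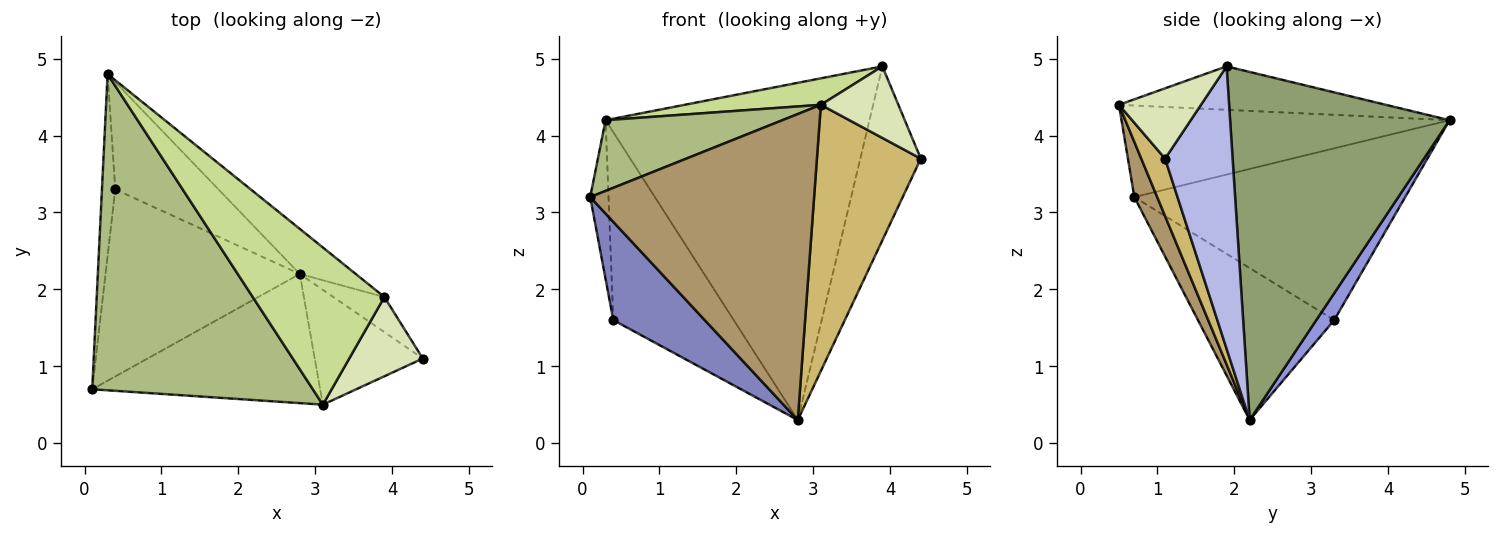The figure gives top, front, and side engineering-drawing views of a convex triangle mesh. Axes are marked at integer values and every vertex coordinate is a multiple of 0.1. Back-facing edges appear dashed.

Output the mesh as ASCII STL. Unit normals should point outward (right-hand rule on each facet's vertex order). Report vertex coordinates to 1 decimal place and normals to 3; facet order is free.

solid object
 facet normal -0.995 0.067 -0.077
  outer loop
   vertex 0.4 3.3 1.6
   vertex 0.1 0.7 3.2
   vertex 0.3 4.8 4.2
  endloop
 endfacet
 facet normal -0.569 -0.382 -0.728
  outer loop
   vertex 0.4 3.3 1.6
   vertex 2.8 2.2 0.3
   vertex 0.1 0.7 3.2
  endloop
 endfacet
 facet normal 0.128 0.861 -0.492
  outer loop
   vertex 0.4 3.3 1.6
   vertex 0.3 4.8 4.2
   vertex 2.8 2.2 0.3
  endloop
 endfacet
 facet normal 0.738 0.661 -0.133
  outer loop
   vertex 3.9 1.9 4.9
   vertex 4.4 1.1 3.7
   vertex 2.8 2.2 0.3
  endloop
 endfacet
 facet normal 0.636 0.765 -0.102
  outer loop
   vertex 3.9 1.9 4.9
   vertex 2.8 2.2 0.3
   vertex 0.3 4.8 4.2
  endloop
 endfacet
 facet normal -0.375 -0.202 0.905
  outer loop
   vertex 3.1 0.5 4.4
   vertex 0.3 4.8 4.2
   vertex 0.1 0.7 3.2
  endloop
 endfacet
 facet normal -0.310 -0.158 0.938
  outer loop
   vertex 3.1 0.5 4.4
   vertex 3.9 1.9 4.9
   vertex 0.3 4.8 4.2
  endloop
 endfacet
 facet normal 0.578 -0.547 0.605
  outer loop
   vertex 3.1 0.5 4.4
   vertex 4.4 1.1 3.7
   vertex 3.9 1.9 4.9
  endloop
 endfacet
 facet normal 0.094 -0.917 -0.387
  outer loop
   vertex 3.1 0.5 4.4
   vertex 0.1 0.7 3.2
   vertex 2.8 2.2 0.3
  endloop
 endfacet
 facet normal 0.206 -0.899 -0.388
  outer loop
   vertex 3.1 0.5 4.4
   vertex 2.8 2.2 0.3
   vertex 4.4 1.1 3.7
  endloop
 endfacet
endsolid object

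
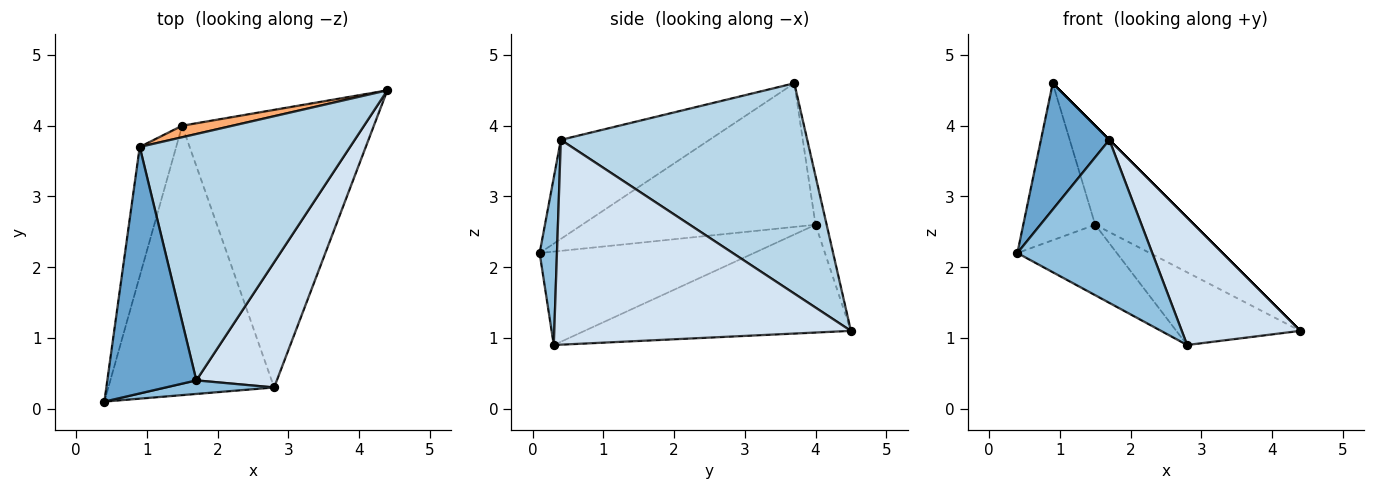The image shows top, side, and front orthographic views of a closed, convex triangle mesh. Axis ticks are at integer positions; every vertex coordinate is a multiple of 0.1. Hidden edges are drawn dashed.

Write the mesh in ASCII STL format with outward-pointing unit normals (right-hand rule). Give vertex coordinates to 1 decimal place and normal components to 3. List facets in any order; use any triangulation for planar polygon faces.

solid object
 facet normal -0.704 -0.324 0.632
  outer loop
   vertex 1.7 0.4 3.8
   vertex 0.9 3.7 4.6
   vertex 0.4 0.1 2.2
  endloop
 endfacet
 facet normal 0.127 -0.988 0.082
  outer loop
   vertex 1.7 0.4 3.8
   vertex 0.4 0.1 2.2
   vertex 2.8 0.3 0.9
  endloop
 endfacet
 facet normal 0.707 0.000 0.707
  outer loop
   vertex 1.7 0.4 3.8
   vertex 4.4 4.5 1.1
   vertex 0.9 3.7 4.6
  endloop
 endfacet
 facet normal 0.872 -0.349 0.343
  outer loop
   vertex 1.7 0.4 3.8
   vertex 2.8 0.3 0.9
   vertex 4.4 4.5 1.1
  endloop
 endfacet
 facet normal -0.929 0.286 -0.236
  outer loop
   vertex 1.5 4.0 2.6
   vertex 0.4 0.1 2.2
   vertex 0.9 3.7 4.6
  endloop
 endfacet
 facet normal -0.111 0.987 0.115
  outer loop
   vertex 1.5 4.0 2.6
   vertex 0.9 3.7 4.6
   vertex 4.4 4.5 1.1
  endloop
 endfacet
 facet normal -0.479 0.222 -0.849
  outer loop
   vertex 1.5 4.0 2.6
   vertex 2.8 0.3 0.9
   vertex 0.4 0.1 2.2
  endloop
 endfacet
 facet normal -0.478 0.223 -0.850
  outer loop
   vertex 1.5 4.0 2.6
   vertex 4.4 4.5 1.1
   vertex 2.8 0.3 0.9
  endloop
 endfacet
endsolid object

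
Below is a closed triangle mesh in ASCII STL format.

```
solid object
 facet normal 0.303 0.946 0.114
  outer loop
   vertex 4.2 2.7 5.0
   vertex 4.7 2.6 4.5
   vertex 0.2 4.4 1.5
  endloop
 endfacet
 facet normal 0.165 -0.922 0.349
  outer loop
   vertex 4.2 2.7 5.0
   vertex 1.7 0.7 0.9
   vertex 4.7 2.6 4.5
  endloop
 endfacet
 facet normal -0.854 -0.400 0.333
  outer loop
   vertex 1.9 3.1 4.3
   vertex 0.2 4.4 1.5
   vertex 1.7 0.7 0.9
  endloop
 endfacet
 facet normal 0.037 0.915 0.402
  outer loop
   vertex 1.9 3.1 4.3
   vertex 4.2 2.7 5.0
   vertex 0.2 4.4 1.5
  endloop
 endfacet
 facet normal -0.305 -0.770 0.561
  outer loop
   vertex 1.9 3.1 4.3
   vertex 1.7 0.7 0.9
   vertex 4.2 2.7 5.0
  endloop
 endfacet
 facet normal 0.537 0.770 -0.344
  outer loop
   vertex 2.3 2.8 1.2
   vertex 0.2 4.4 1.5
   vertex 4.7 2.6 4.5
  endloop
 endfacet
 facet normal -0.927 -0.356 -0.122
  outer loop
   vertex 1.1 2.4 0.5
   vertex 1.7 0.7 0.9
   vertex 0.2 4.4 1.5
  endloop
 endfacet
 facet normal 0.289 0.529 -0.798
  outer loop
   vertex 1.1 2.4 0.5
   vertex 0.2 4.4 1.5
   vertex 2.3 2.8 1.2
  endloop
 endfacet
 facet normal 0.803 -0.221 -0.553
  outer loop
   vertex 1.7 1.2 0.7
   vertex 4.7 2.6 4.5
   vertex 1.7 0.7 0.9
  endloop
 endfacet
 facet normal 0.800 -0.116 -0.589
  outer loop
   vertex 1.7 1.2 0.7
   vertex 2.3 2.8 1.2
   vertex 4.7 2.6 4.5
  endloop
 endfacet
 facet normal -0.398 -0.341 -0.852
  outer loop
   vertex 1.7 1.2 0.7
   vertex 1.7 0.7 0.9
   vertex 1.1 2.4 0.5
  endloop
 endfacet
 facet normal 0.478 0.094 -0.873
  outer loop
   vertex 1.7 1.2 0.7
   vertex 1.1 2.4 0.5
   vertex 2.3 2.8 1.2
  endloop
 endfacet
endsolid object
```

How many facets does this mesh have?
12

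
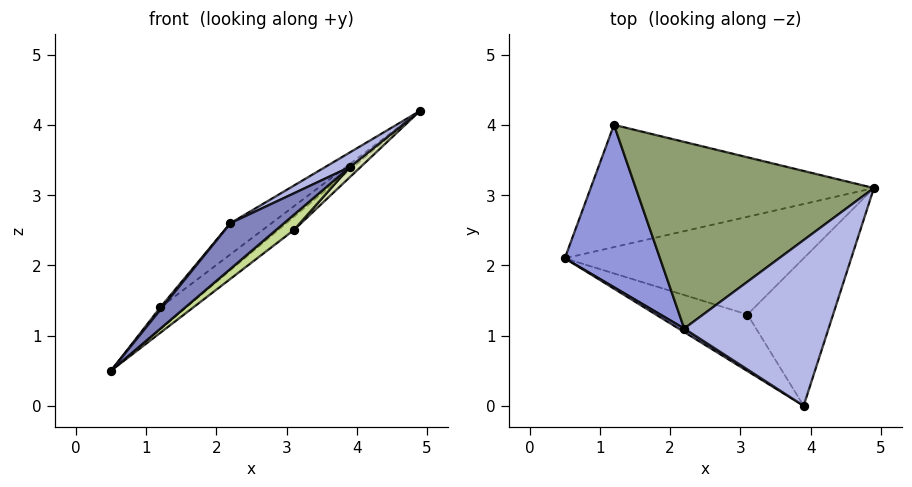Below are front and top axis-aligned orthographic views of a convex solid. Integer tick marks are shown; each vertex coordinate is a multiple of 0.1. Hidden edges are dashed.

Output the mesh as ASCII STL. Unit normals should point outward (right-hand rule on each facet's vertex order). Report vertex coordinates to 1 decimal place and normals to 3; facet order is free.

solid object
 facet normal 0.619 0.138 -0.773
  outer loop
   vertex 1.2 4.0 1.4
   vertex 4.9 3.1 4.2
   vertex 0.5 2.1 0.5
  endloop
 endfacet
 facet normal -0.563 -0.824 0.063
  outer loop
   vertex 2.2 1.1 2.6
   vertex 0.5 2.1 0.5
   vertex 3.9 0.0 3.4
  endloop
 endfacet
 facet normal -0.779 -0.010 0.626
  outer loop
   vertex 2.2 1.1 2.6
   vertex 1.2 4.0 1.4
   vertex 0.5 2.1 0.5
  endloop
 endfacet
 facet normal -0.465 -0.078 0.882
  outer loop
   vertex 2.2 1.1 2.6
   vertex 3.9 0.0 3.4
   vertex 4.9 3.1 4.2
  endloop
 endfacet
 facet normal -0.577 0.134 0.806
  outer loop
   vertex 2.2 1.1 2.6
   vertex 4.9 3.1 4.2
   vertex 1.2 4.0 1.4
  endloop
 endfacet
 facet normal 0.626 0.104 -0.773
  outer loop
   vertex 3.1 1.3 2.5
   vertex 0.5 2.1 0.5
   vertex 4.9 3.1 4.2
  endloop
 endfacet
 facet normal 0.552 -0.217 -0.805
  outer loop
   vertex 3.1 1.3 2.5
   vertex 3.9 0.0 3.4
   vertex 0.5 2.1 0.5
  endloop
 endfacet
 facet normal 0.711 -0.048 -0.702
  outer loop
   vertex 3.1 1.3 2.5
   vertex 4.9 3.1 4.2
   vertex 3.9 0.0 3.4
  endloop
 endfacet
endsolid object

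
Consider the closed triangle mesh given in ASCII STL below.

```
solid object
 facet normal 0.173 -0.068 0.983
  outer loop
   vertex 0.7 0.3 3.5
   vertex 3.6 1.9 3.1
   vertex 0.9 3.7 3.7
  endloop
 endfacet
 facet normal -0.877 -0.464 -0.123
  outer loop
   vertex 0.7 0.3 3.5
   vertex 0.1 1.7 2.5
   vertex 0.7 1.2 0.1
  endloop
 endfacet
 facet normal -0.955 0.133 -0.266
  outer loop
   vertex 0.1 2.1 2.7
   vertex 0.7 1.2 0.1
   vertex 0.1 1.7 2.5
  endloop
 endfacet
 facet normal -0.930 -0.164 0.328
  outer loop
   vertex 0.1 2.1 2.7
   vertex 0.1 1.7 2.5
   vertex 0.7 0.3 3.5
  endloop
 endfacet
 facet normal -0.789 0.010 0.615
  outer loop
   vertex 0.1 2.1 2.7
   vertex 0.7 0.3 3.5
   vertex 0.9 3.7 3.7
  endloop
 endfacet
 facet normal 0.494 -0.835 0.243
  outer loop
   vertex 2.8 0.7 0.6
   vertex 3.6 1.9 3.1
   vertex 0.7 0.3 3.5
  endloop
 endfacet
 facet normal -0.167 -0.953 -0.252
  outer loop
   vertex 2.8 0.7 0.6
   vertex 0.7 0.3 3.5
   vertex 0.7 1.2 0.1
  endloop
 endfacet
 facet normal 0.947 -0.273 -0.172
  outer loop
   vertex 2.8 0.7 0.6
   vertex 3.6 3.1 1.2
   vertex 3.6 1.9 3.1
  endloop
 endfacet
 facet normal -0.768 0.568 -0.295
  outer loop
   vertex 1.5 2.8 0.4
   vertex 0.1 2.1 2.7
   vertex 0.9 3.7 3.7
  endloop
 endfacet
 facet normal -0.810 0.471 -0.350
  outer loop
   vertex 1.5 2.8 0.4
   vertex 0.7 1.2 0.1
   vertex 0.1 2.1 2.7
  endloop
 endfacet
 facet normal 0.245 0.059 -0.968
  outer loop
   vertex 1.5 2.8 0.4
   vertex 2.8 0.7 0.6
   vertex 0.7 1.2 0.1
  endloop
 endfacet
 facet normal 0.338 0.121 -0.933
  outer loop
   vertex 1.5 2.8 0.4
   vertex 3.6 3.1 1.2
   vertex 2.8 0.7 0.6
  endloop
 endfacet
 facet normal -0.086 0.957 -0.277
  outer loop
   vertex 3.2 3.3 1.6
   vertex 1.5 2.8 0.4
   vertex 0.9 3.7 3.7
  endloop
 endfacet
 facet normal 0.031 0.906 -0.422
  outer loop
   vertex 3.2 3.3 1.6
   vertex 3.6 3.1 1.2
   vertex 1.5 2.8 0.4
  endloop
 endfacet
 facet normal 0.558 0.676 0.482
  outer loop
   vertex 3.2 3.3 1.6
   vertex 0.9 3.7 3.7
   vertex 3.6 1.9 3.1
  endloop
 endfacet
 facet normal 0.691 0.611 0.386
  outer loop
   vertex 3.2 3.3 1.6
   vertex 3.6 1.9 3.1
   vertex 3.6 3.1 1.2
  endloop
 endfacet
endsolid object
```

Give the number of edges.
24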